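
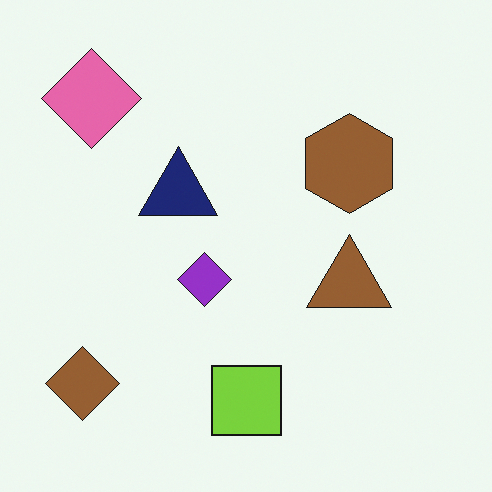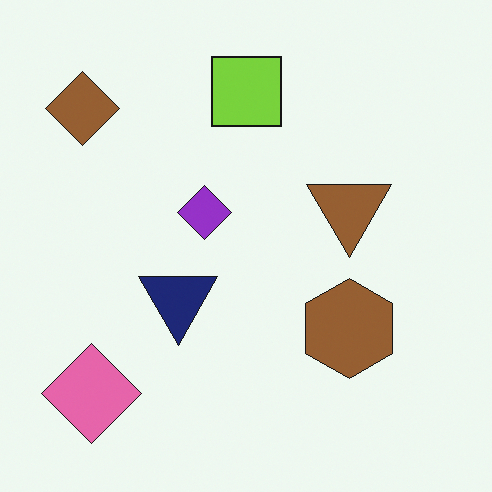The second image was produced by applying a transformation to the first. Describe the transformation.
The transformation is: flipped vertically (top ↔ bottom).

The lime square is in the bottom of the first image and the top of the second — shapes on opposite sides of the horizontal midline have swapped in a mirror flip.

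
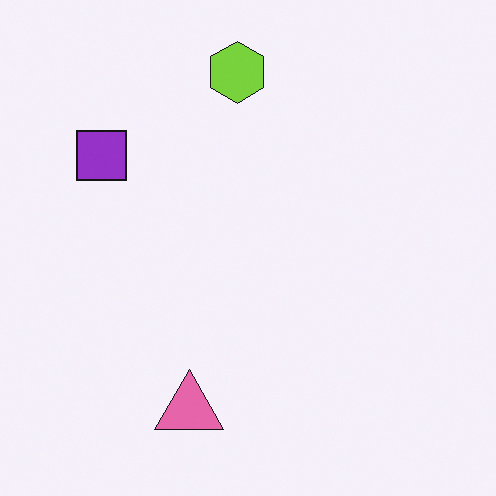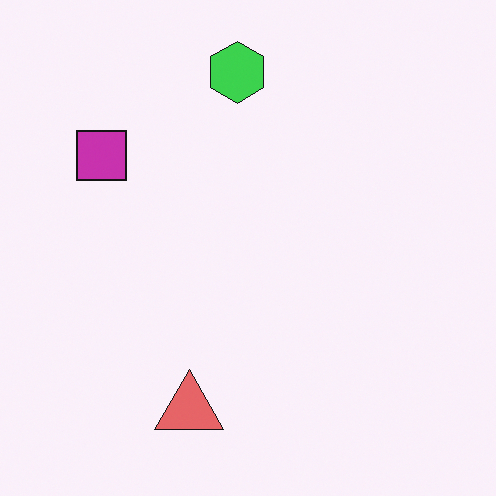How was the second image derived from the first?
It was hue-shifted by a small amount.

Every shape's color has rotated by the same amount around the hue wheel — a uniform hue shift.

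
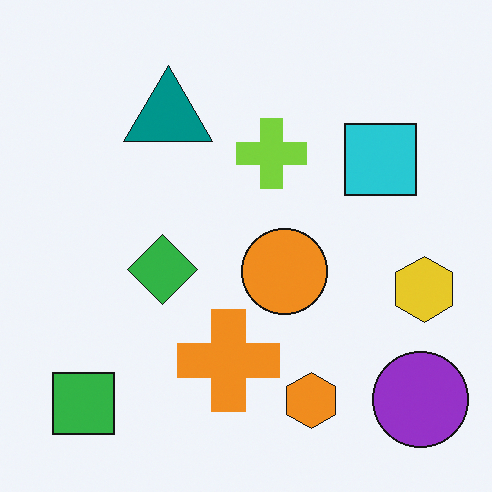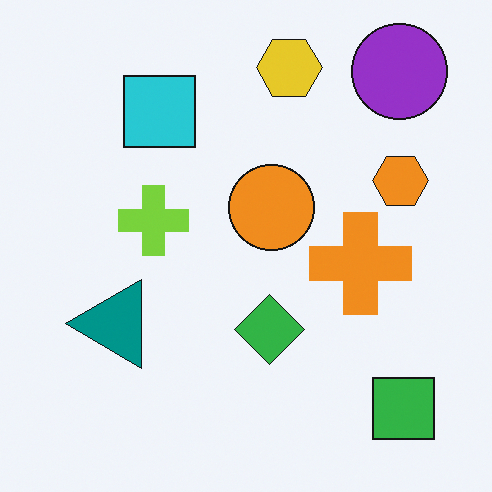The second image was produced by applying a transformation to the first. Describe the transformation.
This is the original image rotated 90° counter-clockwise.

The purple circle sits in the bottom-right of the first image and the top-right of the second — consistent with a whole-image 90° counter-clockwise rotation.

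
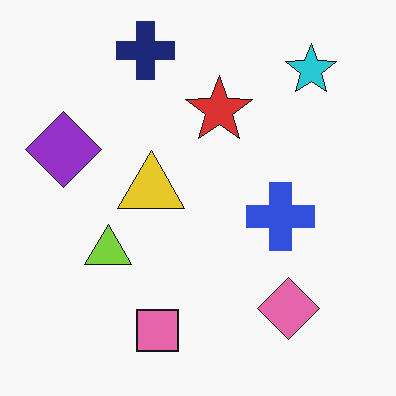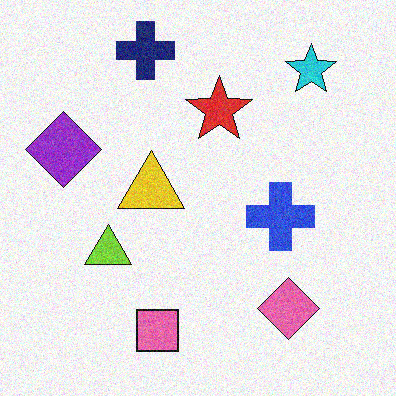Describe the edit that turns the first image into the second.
The image was degraded with moderate additive noise.

Random speckle covers the whole image, including the flat background.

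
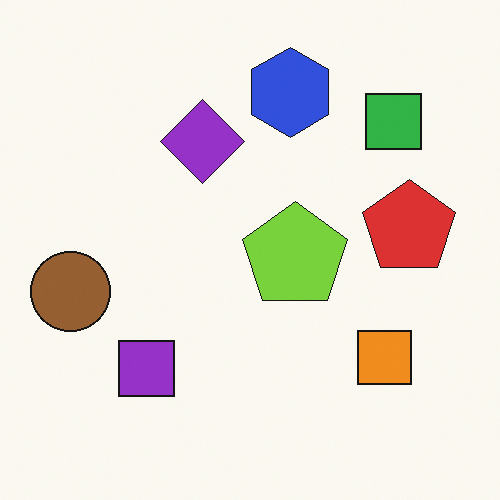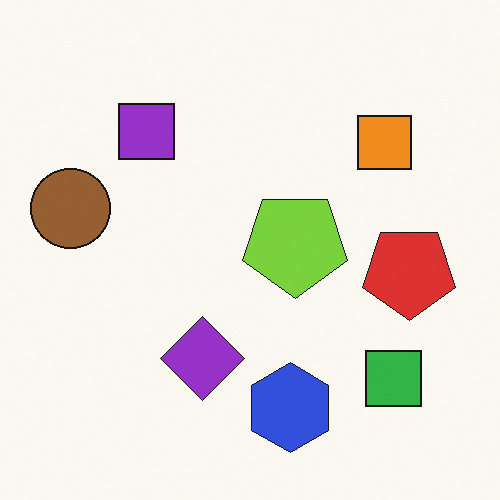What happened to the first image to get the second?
Flipped vertically (top ↔ bottom).

The blue hexagon is in the top of the first image and the bottom of the second — shapes on opposite sides of the horizontal midline have swapped in a mirror flip.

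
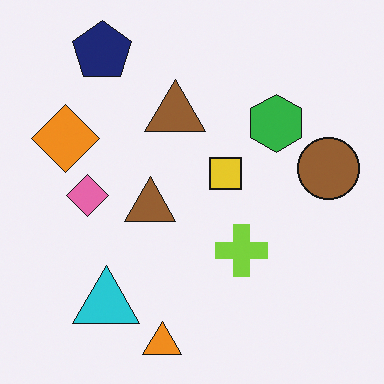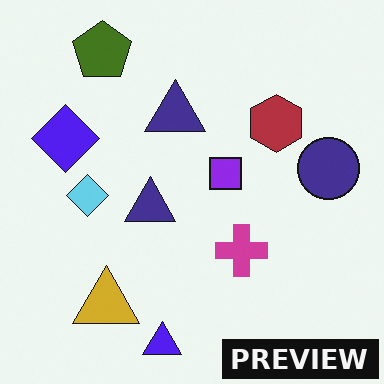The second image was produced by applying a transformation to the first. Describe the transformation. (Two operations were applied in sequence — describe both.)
The image was hue-shifted by a large amount, then watermarked with the text "PREVIEW" in the lower-right corner.

Every shape's color has rotated by the same amount around the hue wheel — a uniform hue shift. A dark label reading "PREVIEW" appears in the lower-right corner.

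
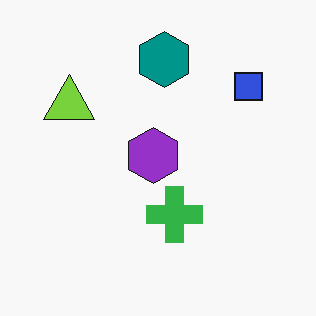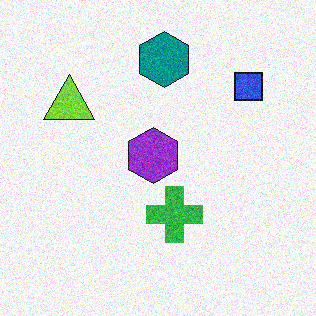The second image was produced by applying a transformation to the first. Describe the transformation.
It was degraded with visible gaussian noise.

Random speckle covers the whole image, including the flat background.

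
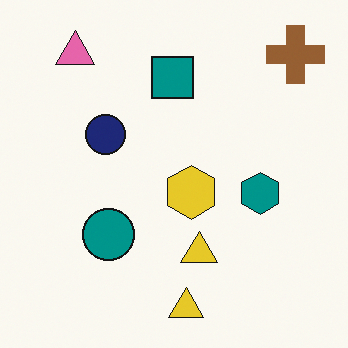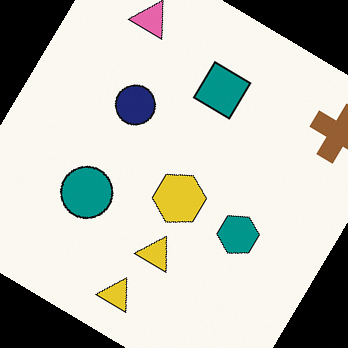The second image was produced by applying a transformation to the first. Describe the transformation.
It was rotated clockwise by a large amount — several tens of degrees.

Every shape is tilted by the same angle and the image corners show triangular fill wedges — a whole-image rotation by a non-right angle.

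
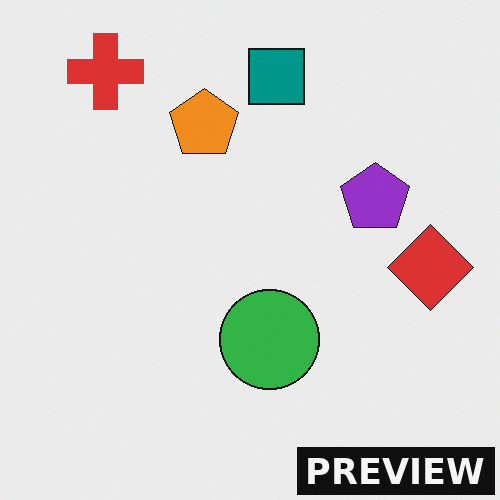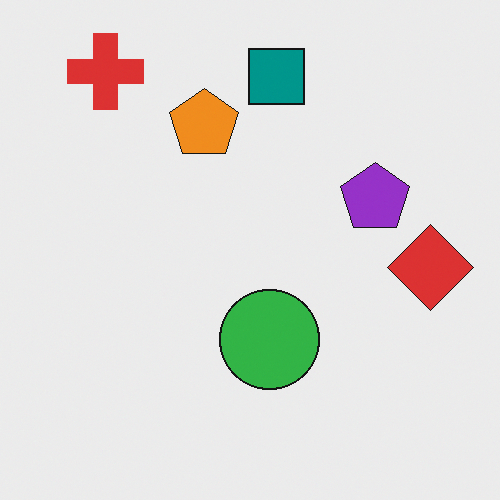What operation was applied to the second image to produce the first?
The image was watermarked with the text "PREVIEW" in the lower-right corner.

A dark label reading "PREVIEW" appears in the lower-right corner.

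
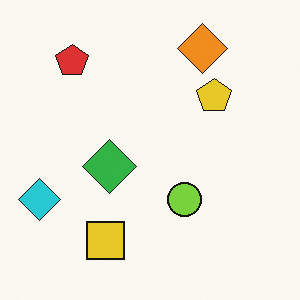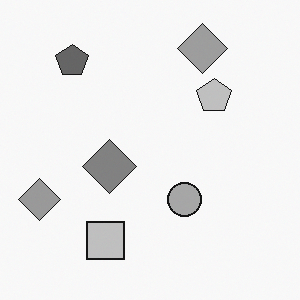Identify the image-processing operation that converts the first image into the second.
The second image is the first converted to grayscale.

All color is removed — every shape is now a shade of grey.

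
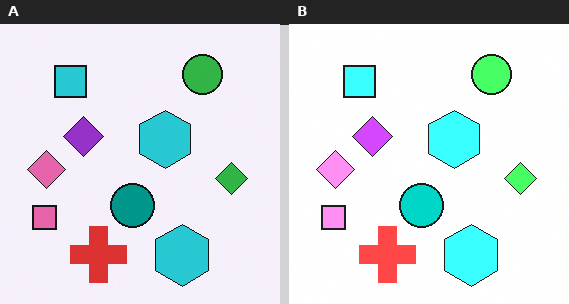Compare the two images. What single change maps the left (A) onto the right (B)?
The image was substantially brightened.

Every pixel — background and shapes alike — is uniformly brightened.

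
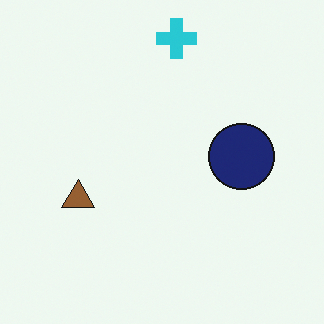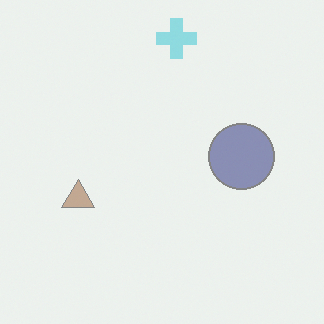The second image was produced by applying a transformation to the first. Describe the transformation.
The transformation is: given much lower contrast.

Tones are pushed toward mid-grey across the whole image — a global contrast change.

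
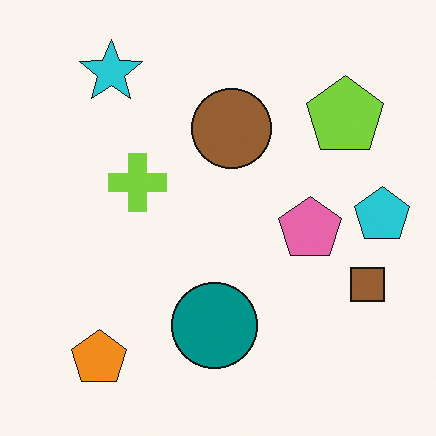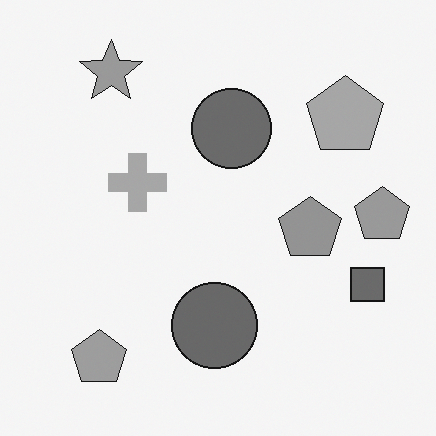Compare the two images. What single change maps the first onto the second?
The image was converted to grayscale.

All color is removed — every shape is now a shade of grey.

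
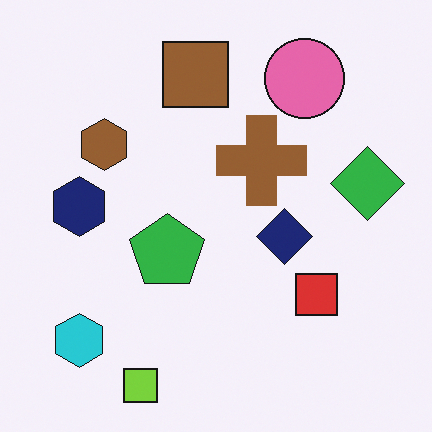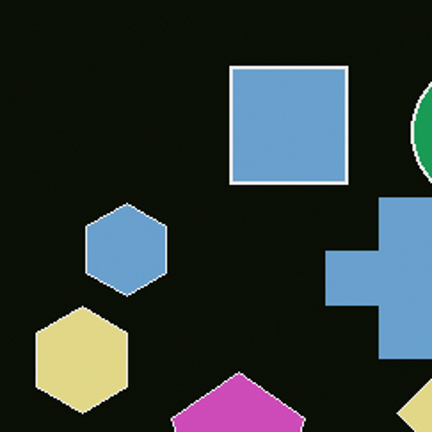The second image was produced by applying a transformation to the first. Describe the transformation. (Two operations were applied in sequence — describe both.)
The second image is the first cropped to a noticeably smaller region and rescaled, then color-inverted (negative).

The visible shapes are larger and the field of view is narrower; shapes near the original edges may be partly or wholly outside the frame — a crop-and-rescale. The light background has become dark and every shape's color is its complement — a photographic negative.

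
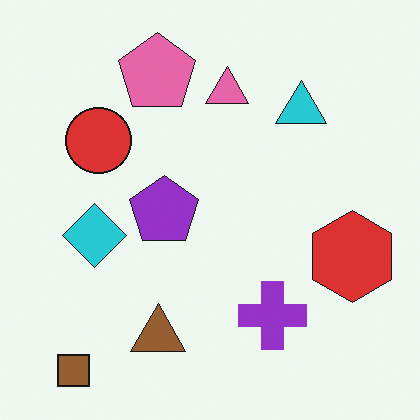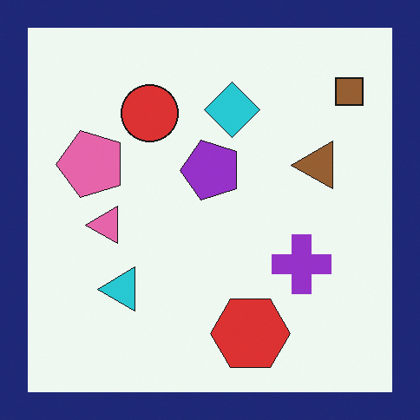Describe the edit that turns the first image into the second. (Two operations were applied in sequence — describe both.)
It was transposed (reflected across the top-left ↔ bottom-right diagonal), then framed with a navy border.

Shapes have swapped their row and column positions — what was in the top-right is now in the bottom-left — a diagonal reflection. A solid navy frame runs around the edge of the second image, with the content slightly shrunk inside it.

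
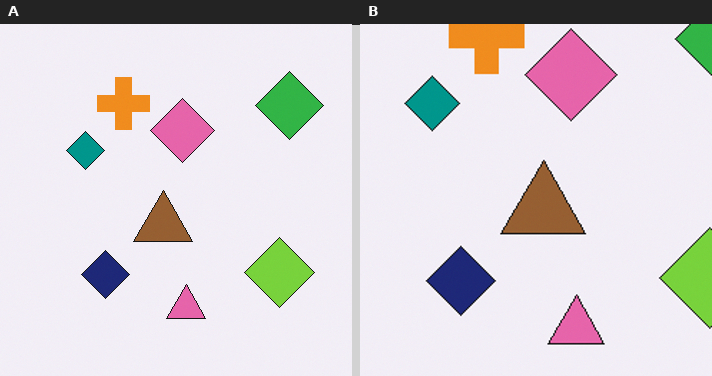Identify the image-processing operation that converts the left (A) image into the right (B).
The right (B) image is the left (A) cropped slightly and scaled back up.

The visible shapes are larger and the field of view is narrower; shapes near the original edges may be partly or wholly outside the frame — a crop-and-rescale.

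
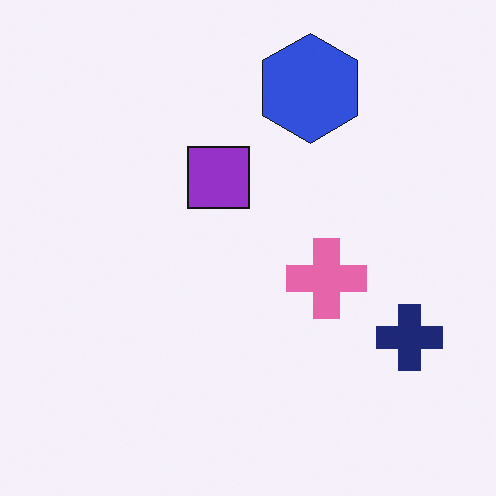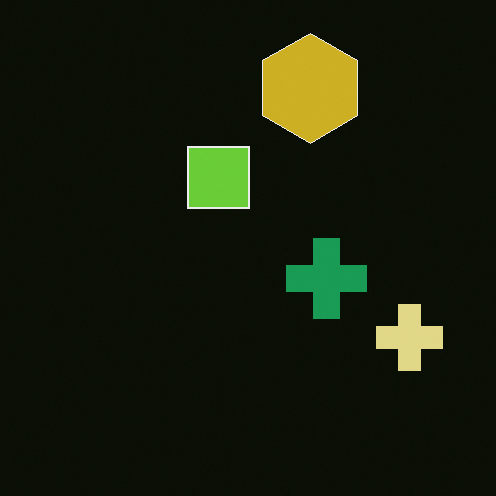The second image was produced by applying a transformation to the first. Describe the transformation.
The image was color-inverted (negative).

The light background has become dark and every shape's color is its complement — a photographic negative.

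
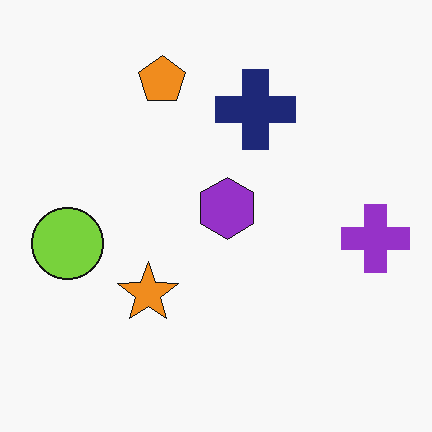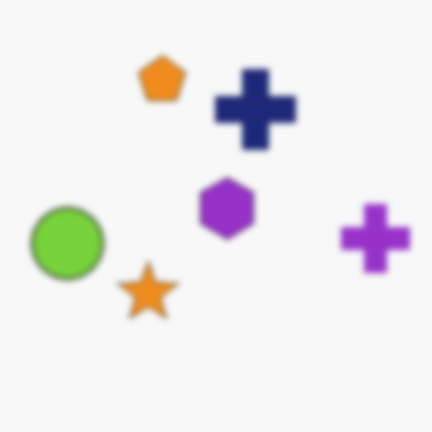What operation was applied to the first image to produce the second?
The second image is the first moderately blurred.

Shape edges and outlines are uniformly softened across the whole image.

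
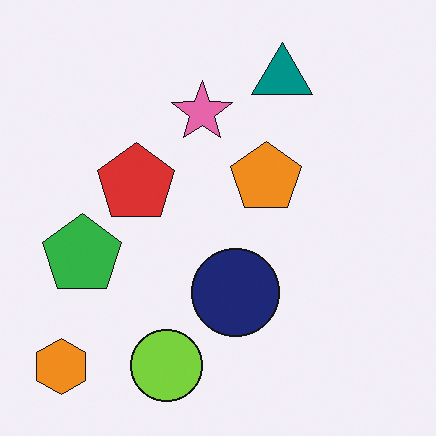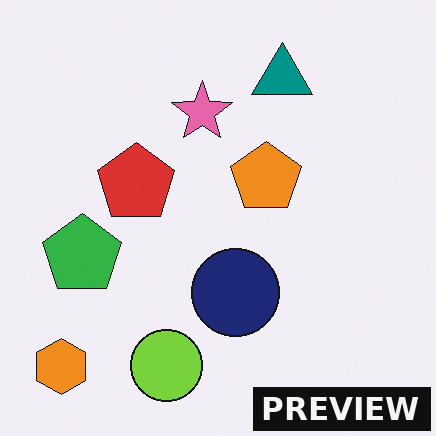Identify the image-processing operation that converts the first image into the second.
The transformation is: watermarked with the text "PREVIEW" in the lower-right corner.

A dark label reading "PREVIEW" appears in the lower-right corner.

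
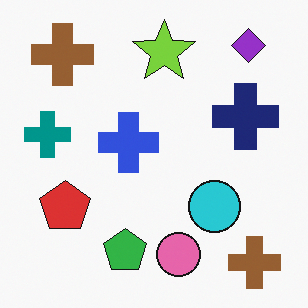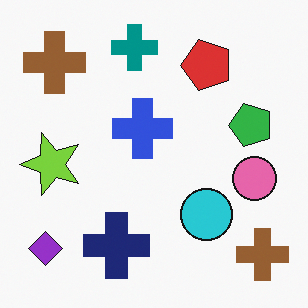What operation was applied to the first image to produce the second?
The second image is the first transposed (reflected across the top-left ↔ bottom-right diagonal).

Shapes have swapped their row and column positions — what was in the top-right is now in the bottom-left — a diagonal reflection.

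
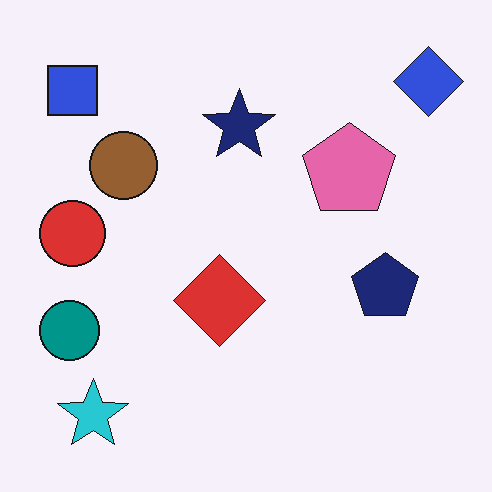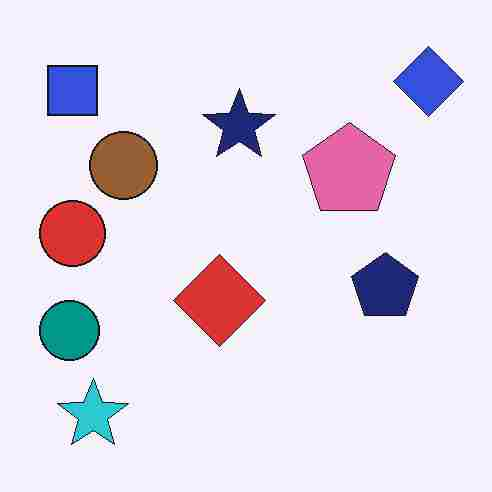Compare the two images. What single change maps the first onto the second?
This is the original image heavily JPEG-compressed with obvious blocking artifacts.

Blocky 8×8 compression artifacts appear around shape edges and the flat background shows ringing — characteristic JPEG degradation.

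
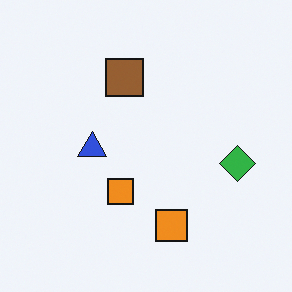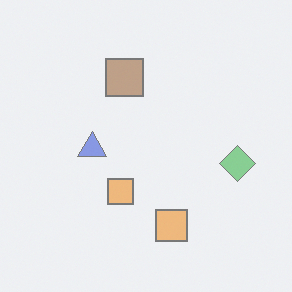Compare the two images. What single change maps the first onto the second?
The second image is the first given much lower contrast.

Tones are pushed toward mid-grey across the whole image — a global contrast change.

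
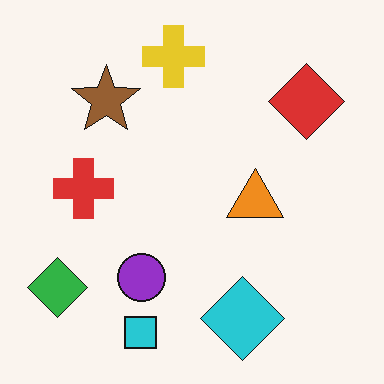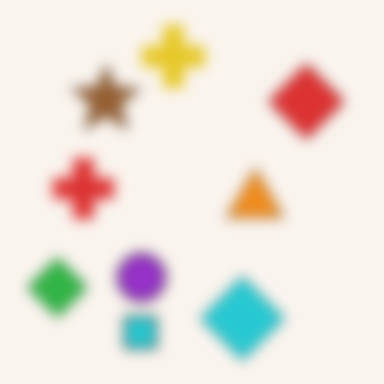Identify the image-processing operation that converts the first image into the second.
The image was heavily blurred.

Shape edges and outlines are uniformly softened across the whole image.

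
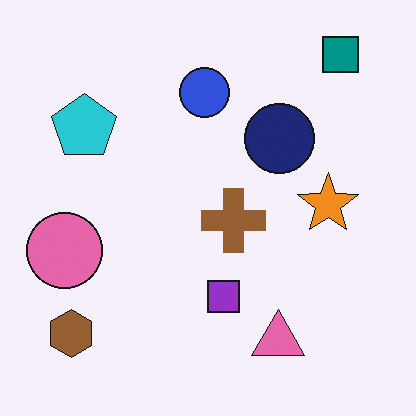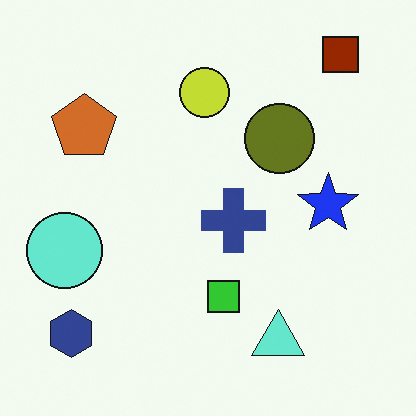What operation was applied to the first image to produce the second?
Hue-shifted by a large amount.

Every shape's color has rotated by the same amount around the hue wheel — a uniform hue shift.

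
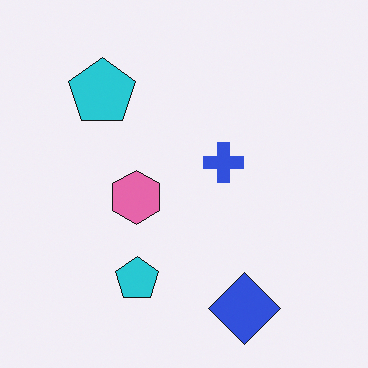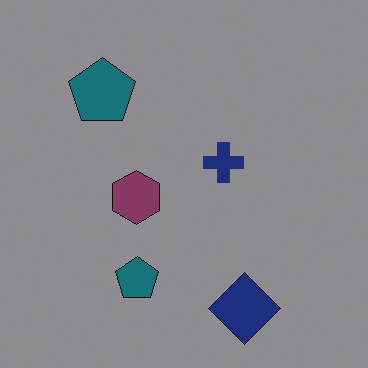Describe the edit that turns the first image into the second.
The transformation is: substantially darkened.

Every pixel — background and shapes alike — is uniformly darkened.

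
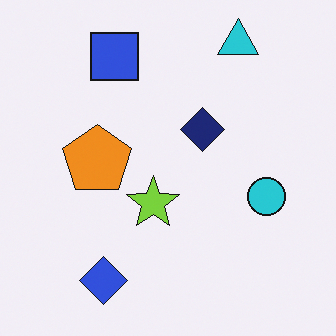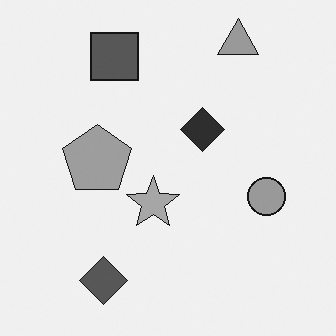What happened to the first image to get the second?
The image was converted to grayscale.

All color is removed — every shape is now a shade of grey.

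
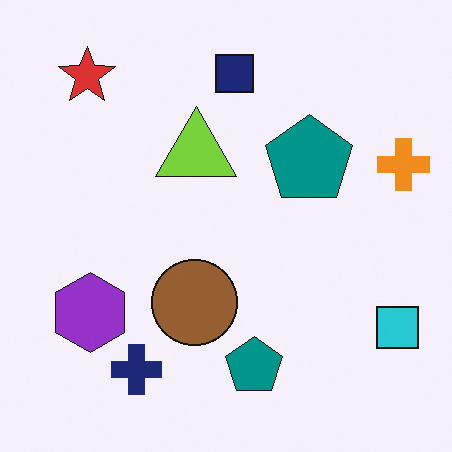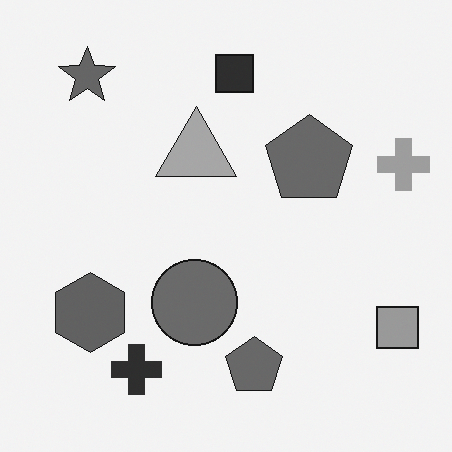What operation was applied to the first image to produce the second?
The transformation is: converted to grayscale.

All color is removed — every shape is now a shade of grey.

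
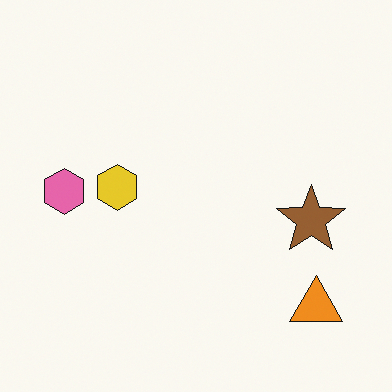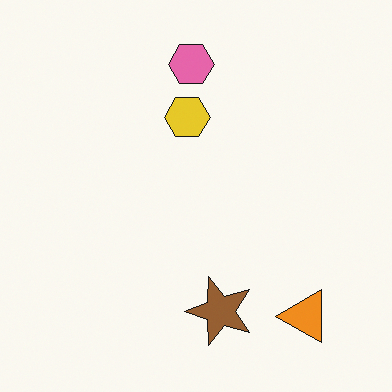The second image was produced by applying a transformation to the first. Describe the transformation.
Transposed (reflected across the top-left ↔ bottom-right diagonal).

Shapes have swapped their row and column positions — what was in the top-right is now in the bottom-left — a diagonal reflection.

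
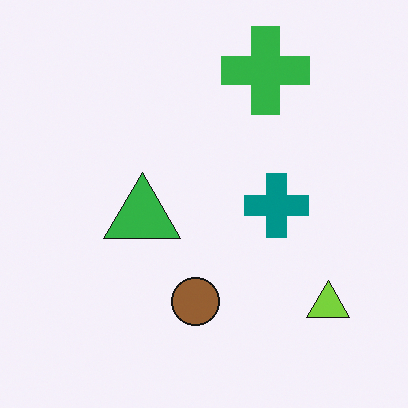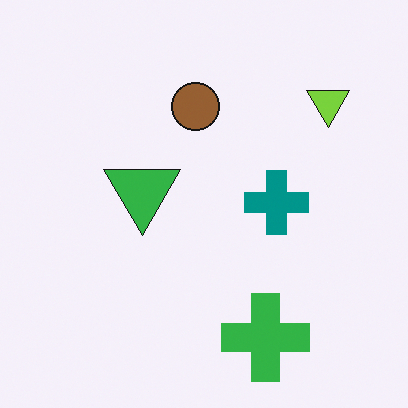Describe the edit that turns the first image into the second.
The second image is the first flipped vertically (top ↔ bottom).

The green cross is in the top of the first image and the bottom of the second — shapes on opposite sides of the horizontal midline have swapped in a mirror flip.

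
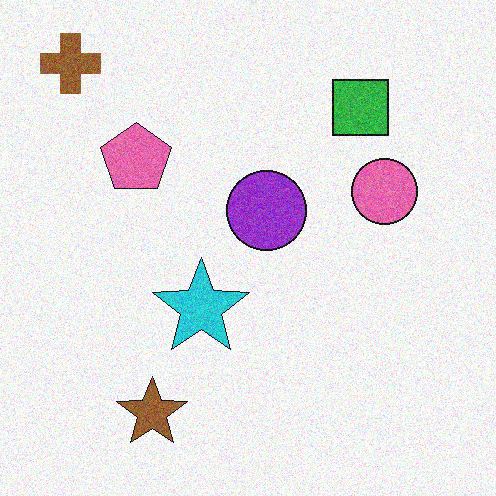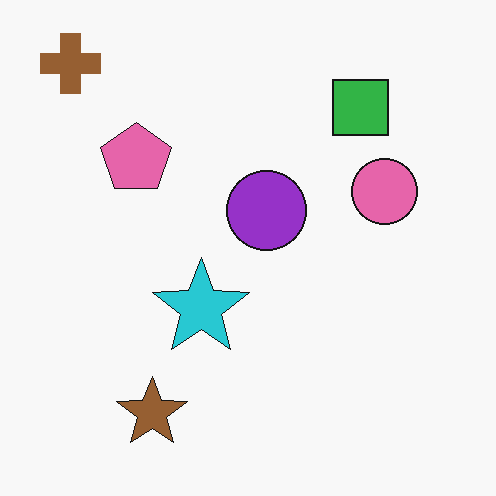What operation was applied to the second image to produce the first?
The transformation is: degraded with moderate additive noise.

Random speckle covers the whole image, including the flat background.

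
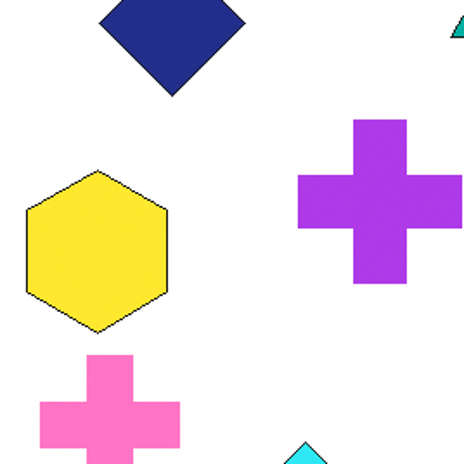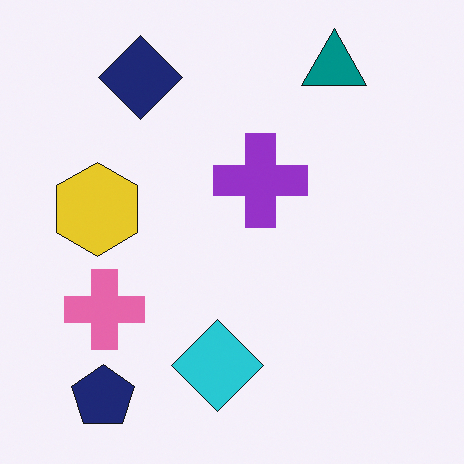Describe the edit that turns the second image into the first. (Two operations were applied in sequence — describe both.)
It was brightened a little, then cropped tightly and scaled back up.

Every pixel — background and shapes alike — is uniformly brightened. The visible shapes are larger and the field of view is narrower; shapes near the original edges may be partly or wholly outside the frame — a crop-and-rescale.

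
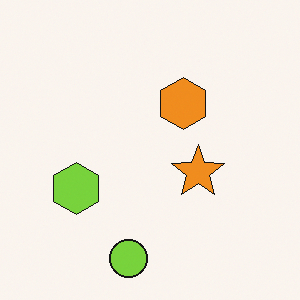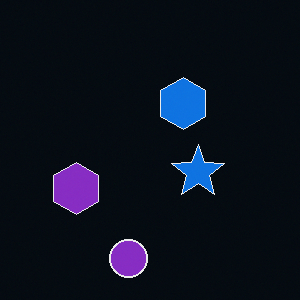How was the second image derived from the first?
It was color-inverted (negative).

The light background has become dark and every shape's color is its complement — a photographic negative.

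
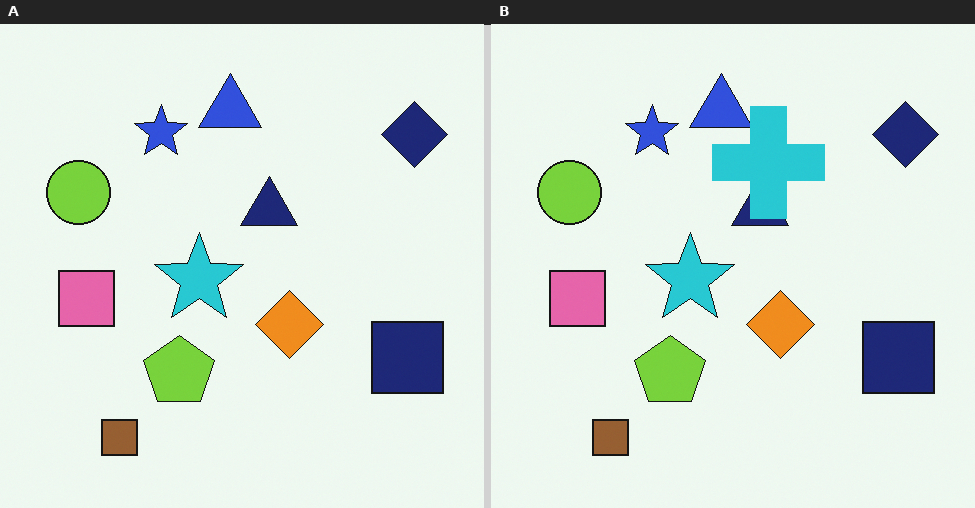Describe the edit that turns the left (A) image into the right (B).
The image was overlaid with an additional cyan cross.

A cyan cross appears in the right (B) image that is absent from the left (A).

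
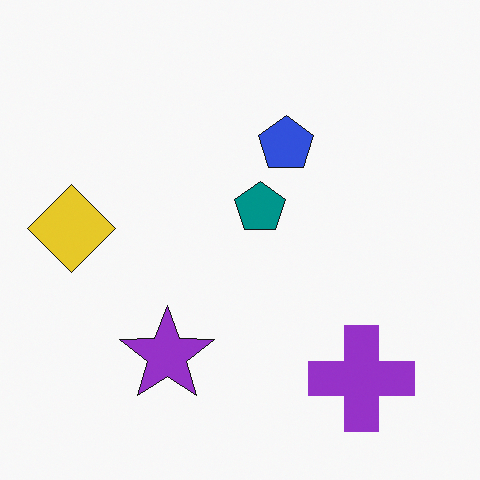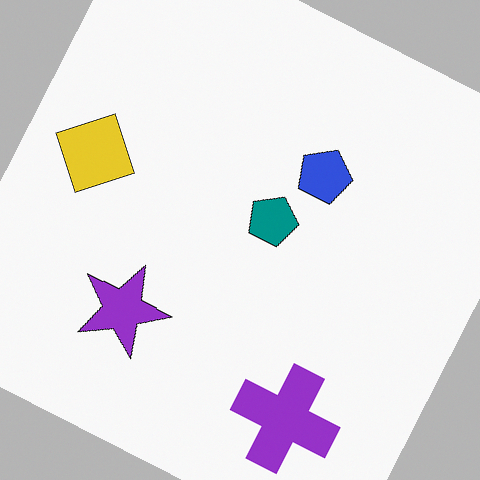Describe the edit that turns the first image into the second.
The image was rotated clockwise by a clearly visible amount.

Every shape is tilted by the same angle and the image corners show triangular fill wedges — a whole-image rotation by a non-right angle.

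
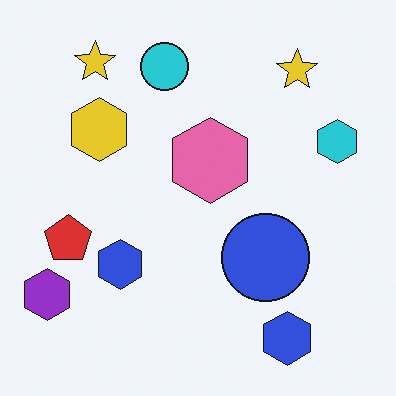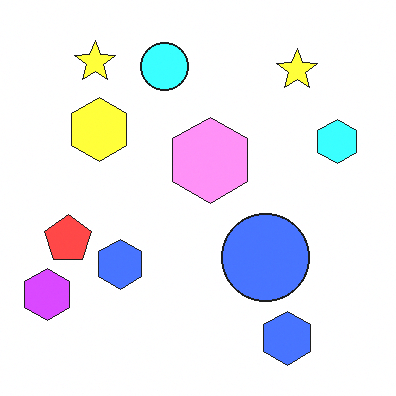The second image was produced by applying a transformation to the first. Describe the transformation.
It was brightened a lot.

Every pixel — background and shapes alike — is uniformly brightened.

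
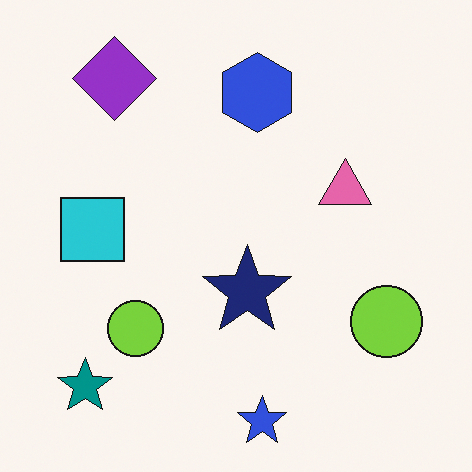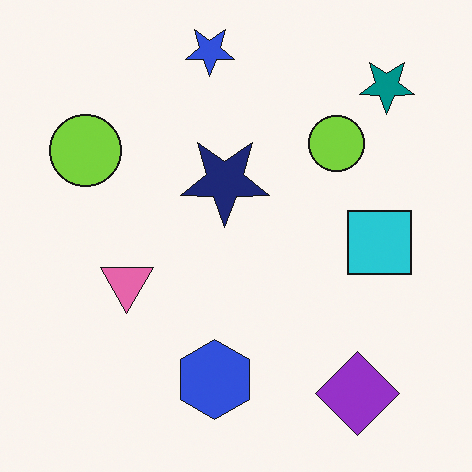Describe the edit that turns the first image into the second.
The transformation is: rotated 180°.

The teal star sits in the bottom-left of the first image and the top-right of the second — consistent with a whole-image 180° rotation.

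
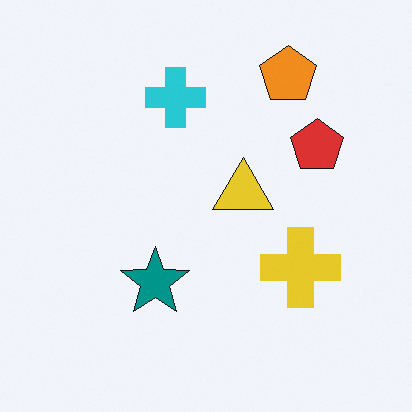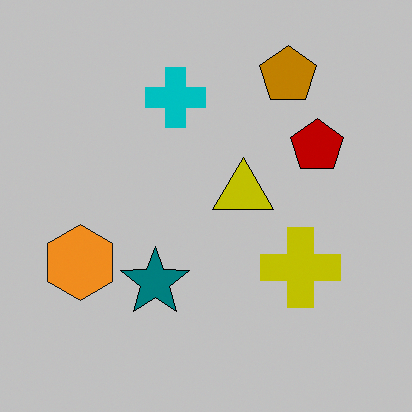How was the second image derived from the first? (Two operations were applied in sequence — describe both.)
The transformation is: heavily posterized to just a handful of flat colors, then overlaid with an additional orange hexagon.

Each flat color has snapped to a coarser quantized level — most visibly, the near-white background has dropped to a flat grey. An orange hexagon appears in the second image that is absent from the first.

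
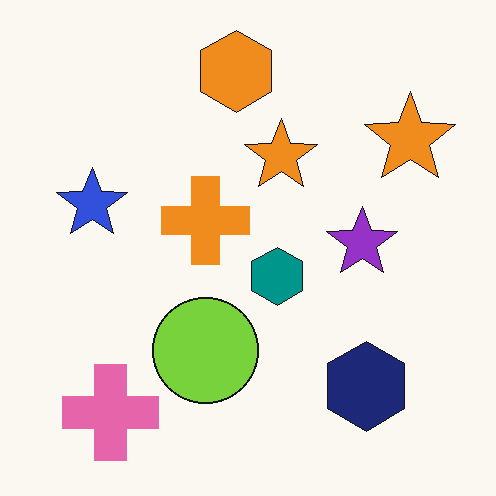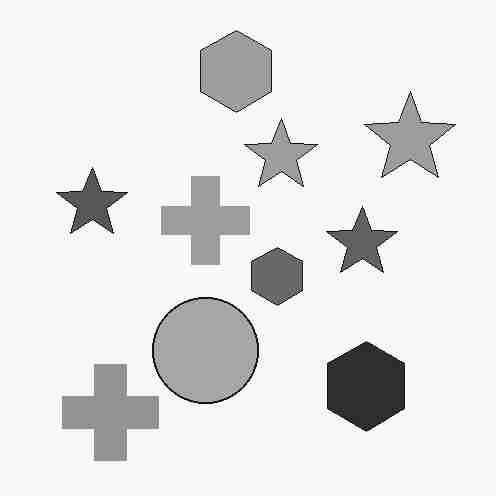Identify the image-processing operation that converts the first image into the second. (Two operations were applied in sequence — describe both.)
The transformation is: converted to grayscale, then heavily JPEG-compressed with obvious blocking artifacts.

All color is removed — every shape is now a shade of grey. Blocky 8×8 compression artifacts appear around shape edges and the flat background shows ringing — characteristic JPEG degradation.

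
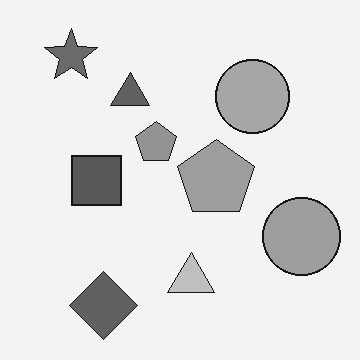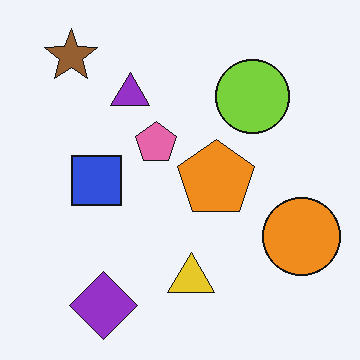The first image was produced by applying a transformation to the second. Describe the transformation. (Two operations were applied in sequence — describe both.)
Converted to grayscale, then JPEG-compressed with visible artifacts.

All color is removed — every shape is now a shade of grey. Blocky 8×8 compression artifacts appear around shape edges and the flat background shows ringing — characteristic JPEG degradation.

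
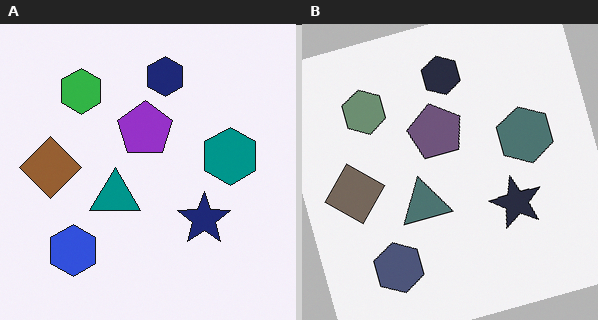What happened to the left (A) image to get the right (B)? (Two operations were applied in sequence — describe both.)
The image was rotated counter-clockwise by a moderate amount, then made much more muted (saturation change).

Every shape is tilted by the same angle and the image corners show triangular fill wedges — a whole-image rotation by a non-right angle. All colors are more muted and greyish — a global saturation change.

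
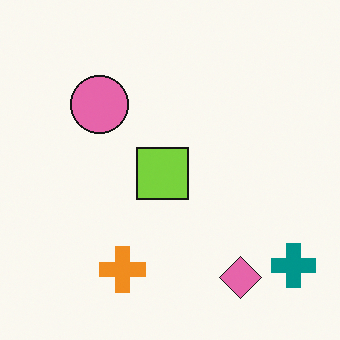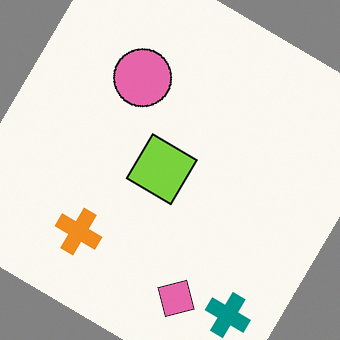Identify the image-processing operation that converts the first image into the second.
The image was rotated clockwise by a large amount — several tens of degrees.

Every shape is tilted by the same angle and the image corners show triangular fill wedges — a whole-image rotation by a non-right angle.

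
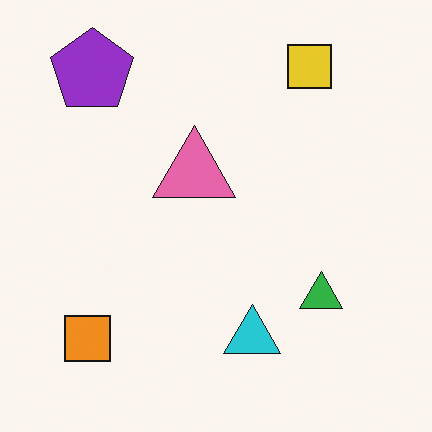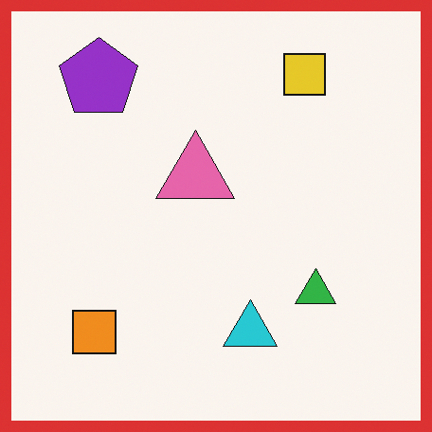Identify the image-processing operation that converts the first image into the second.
This is the original image framed with a red border.

A solid red frame runs around the edge of the second image, with the content slightly shrunk inside it.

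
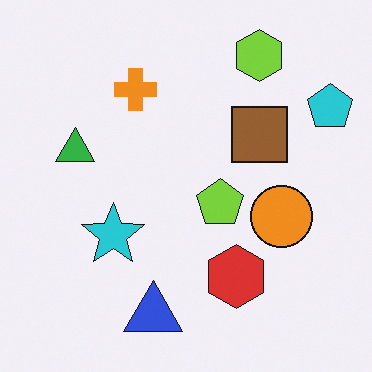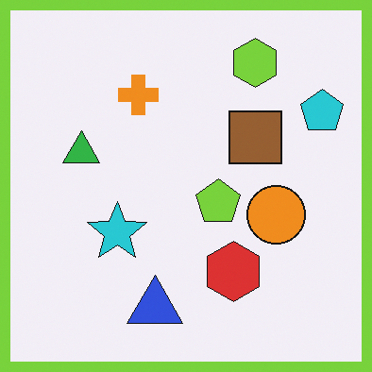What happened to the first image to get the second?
It was framed with a lime border.

A solid lime frame runs around the edge of the second image, with the content slightly shrunk inside it.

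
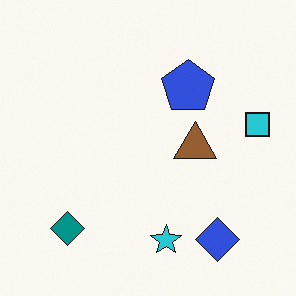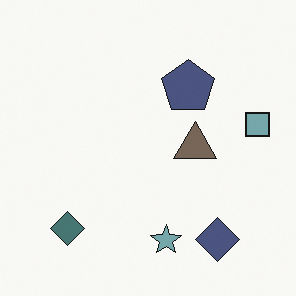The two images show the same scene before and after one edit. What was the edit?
It was heavily desaturated.

All colors are more muted and greyish — a global saturation change.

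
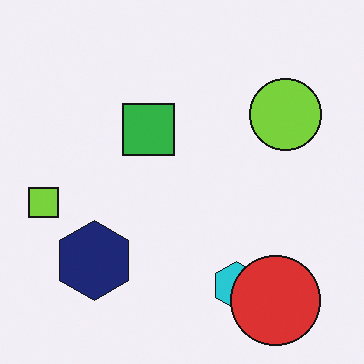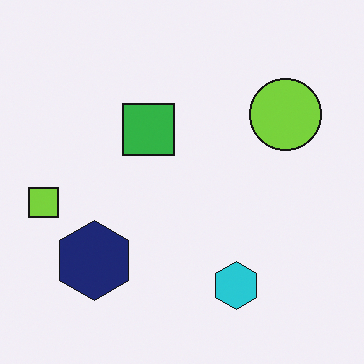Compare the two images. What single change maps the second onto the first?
Overlaid with an additional red circle.

A red circle appears in the first image that is absent from the second.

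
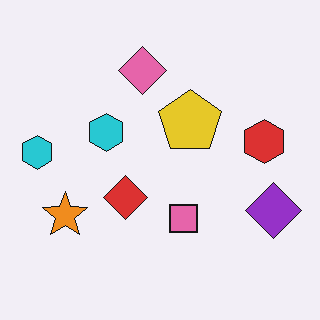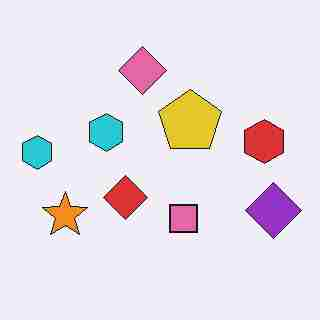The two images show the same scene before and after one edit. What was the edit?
The second image is the first degraded with heavy JPEG compression.

Blocky 8×8 compression artifacts appear around shape edges and the flat background shows ringing — characteristic JPEG degradation.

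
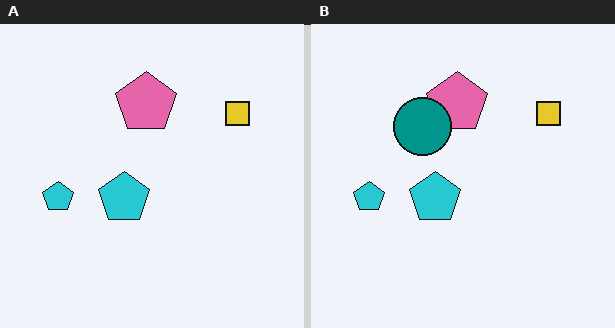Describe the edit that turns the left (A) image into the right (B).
Overlaid with an additional teal circle.

A teal circle appears in the right (B) image that is absent from the left (A).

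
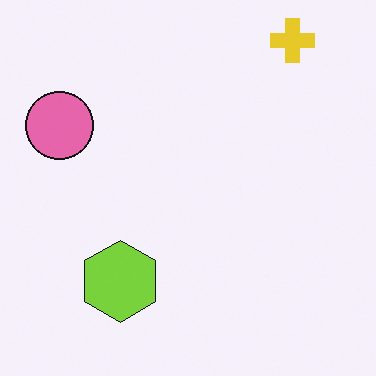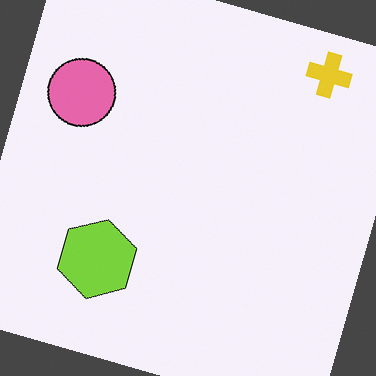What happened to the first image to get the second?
The second image is the first rotated clockwise by a moderate amount.

Every shape is tilted by the same angle and the image corners show triangular fill wedges — a whole-image rotation by a non-right angle.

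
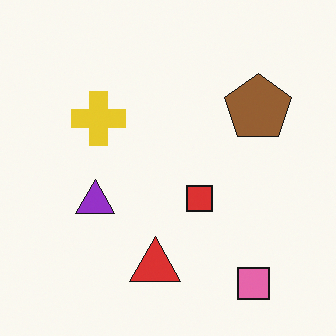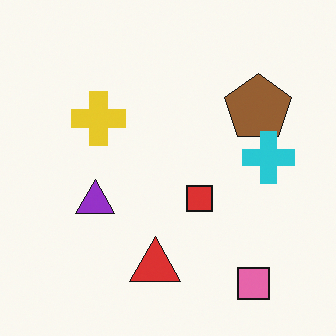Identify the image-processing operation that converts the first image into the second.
The image was overlaid with an additional cyan cross.

A cyan cross appears in the second image that is absent from the first.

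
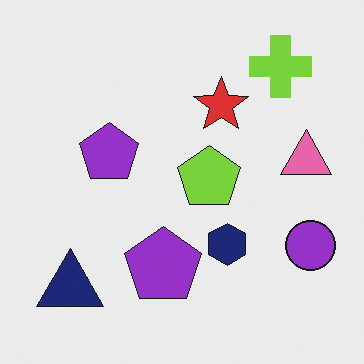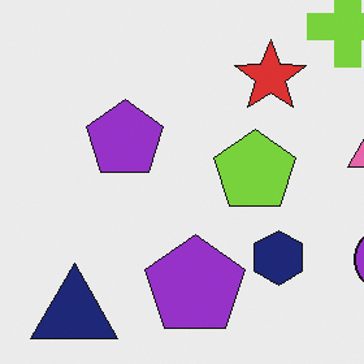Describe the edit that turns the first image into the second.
This is the original image cropped to a modestly smaller region and rescaled.

The visible shapes are larger and the field of view is narrower; shapes near the original edges may be partly or wholly outside the frame — a crop-and-rescale.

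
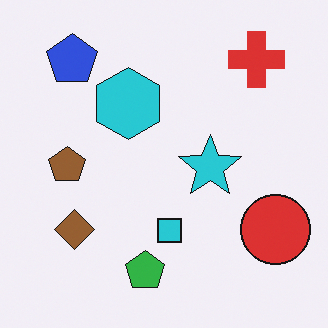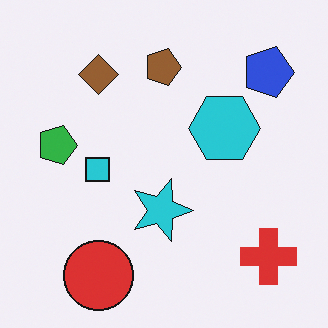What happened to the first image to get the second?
This is the original image rotated 90° clockwise.

The red cross sits in the top-right of the first image and the bottom-right of the second — consistent with a whole-image 90° clockwise rotation.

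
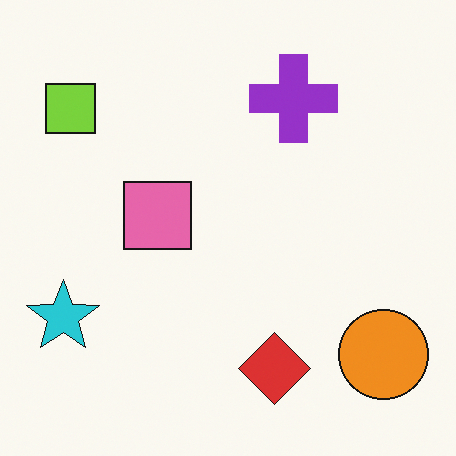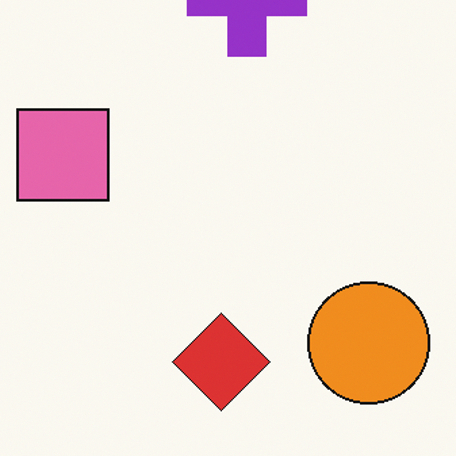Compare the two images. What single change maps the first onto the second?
The image was cropped to a modestly smaller region and rescaled.

The visible shapes are larger and the field of view is narrower; shapes near the original edges may be partly or wholly outside the frame — a crop-and-rescale.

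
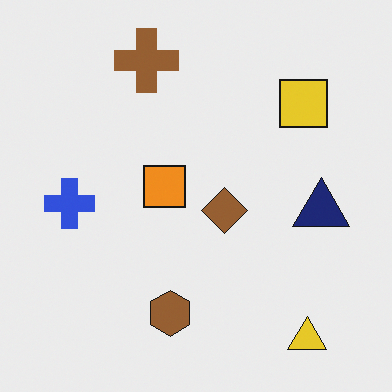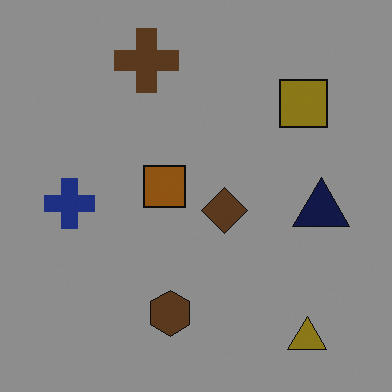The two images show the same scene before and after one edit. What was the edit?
Substantially darkened.

Every pixel — background and shapes alike — is uniformly darkened.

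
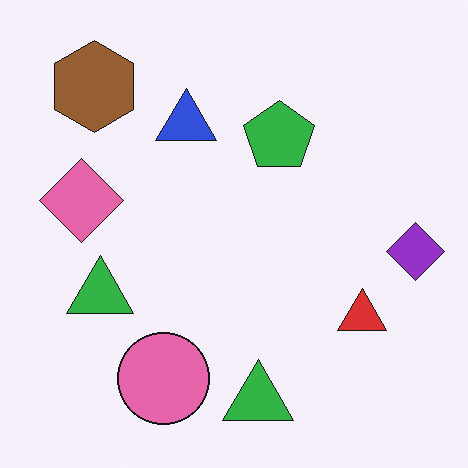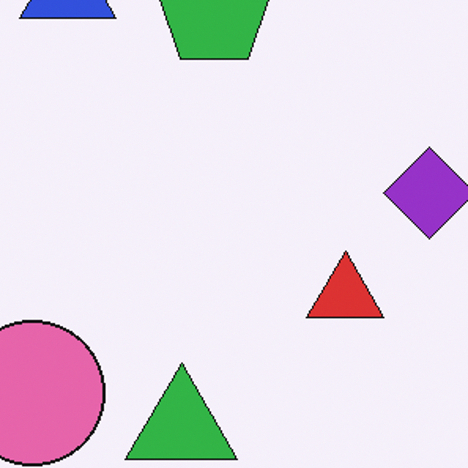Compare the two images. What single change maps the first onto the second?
The transformation is: cropped slightly and scaled back up.

The visible shapes are larger and the field of view is narrower; shapes near the original edges may be partly or wholly outside the frame — a crop-and-rescale.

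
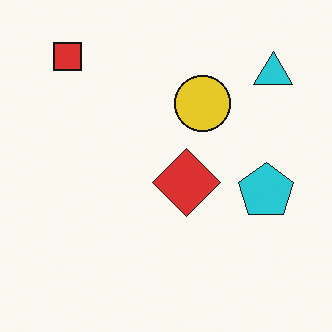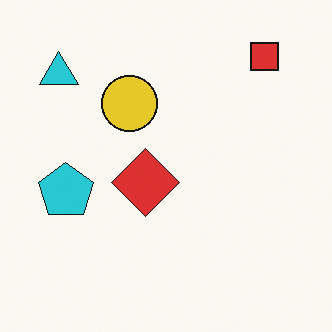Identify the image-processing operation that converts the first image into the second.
The transformation is: flipped horizontally (left ↔ right).

The cyan triangle is in the top-right of the first image and the top-left of the second — shapes on opposite sides of the vertical midline have swapped in a mirror flip.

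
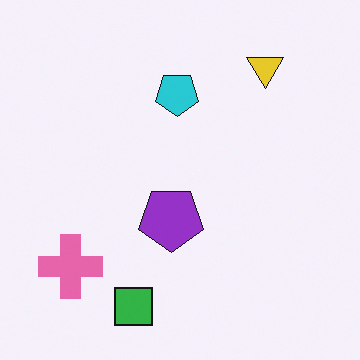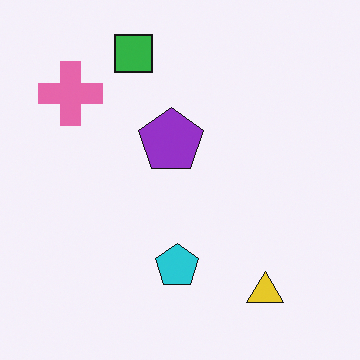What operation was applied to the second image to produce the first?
The transformation is: flipped vertically (top ↔ bottom).

The green square is in the top of the second image and the bottom of the first — shapes on opposite sides of the horizontal midline have swapped in a mirror flip.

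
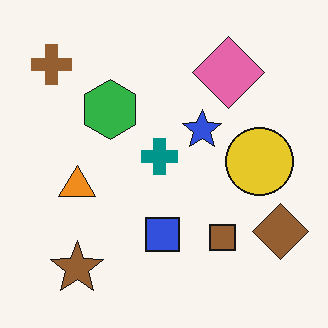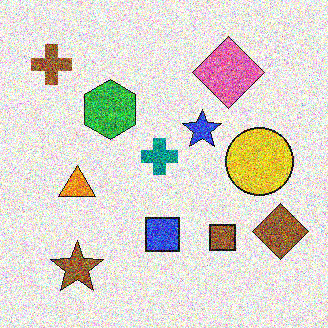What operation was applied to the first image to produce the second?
It was degraded with a thick layer of grain.

Random speckle covers the whole image, including the flat background.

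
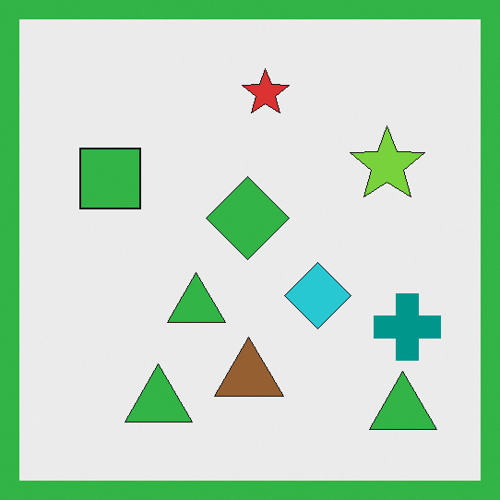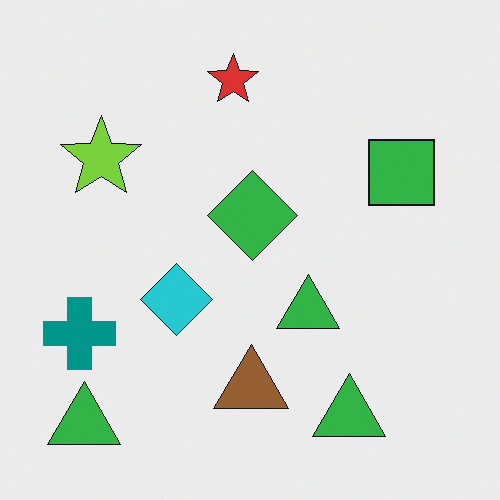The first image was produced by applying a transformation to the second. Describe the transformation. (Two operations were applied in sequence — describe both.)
This is the original image flipped horizontally (left ↔ right), then framed with a green border.

The teal cross is in the left of the second image and the right of the first — shapes on opposite sides of the vertical midline have swapped in a mirror flip. A solid green frame runs around the edge of the first image, with the content slightly shrunk inside it.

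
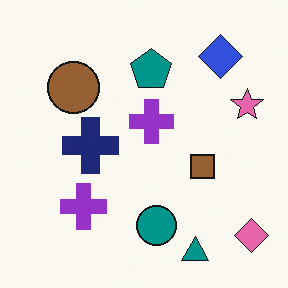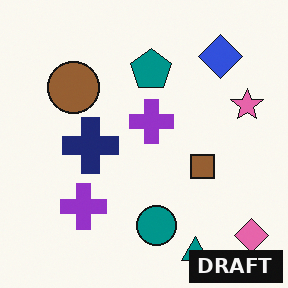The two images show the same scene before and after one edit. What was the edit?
The image was watermarked with the text "DRAFT" in the lower-right corner.

A dark label reading "DRAFT" appears in the lower-right corner.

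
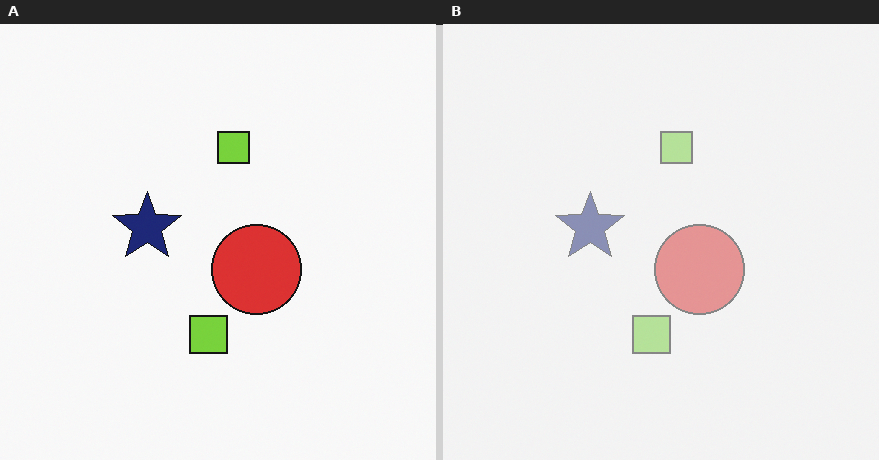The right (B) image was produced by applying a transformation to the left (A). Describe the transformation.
This is the original image given much lower contrast.

Tones are pushed toward mid-grey across the whole image — a global contrast change.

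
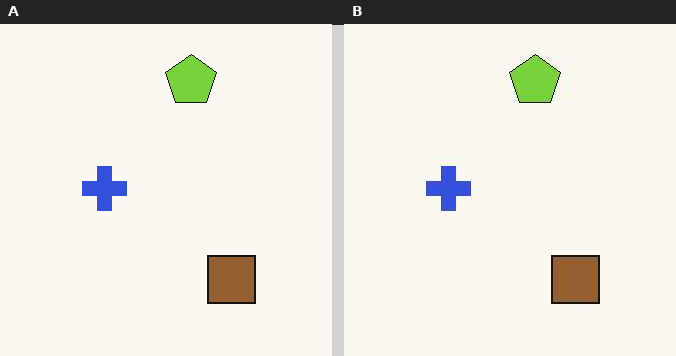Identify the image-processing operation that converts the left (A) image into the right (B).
This is the original image JPEG-compressed with visible artifacts.

Blocky 8×8 compression artifacts appear around shape edges and the flat background shows ringing — characteristic JPEG degradation.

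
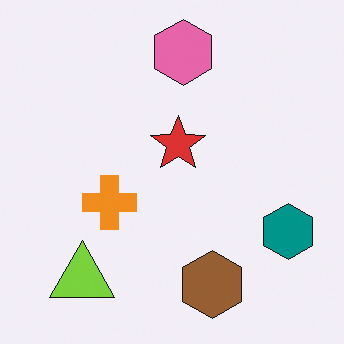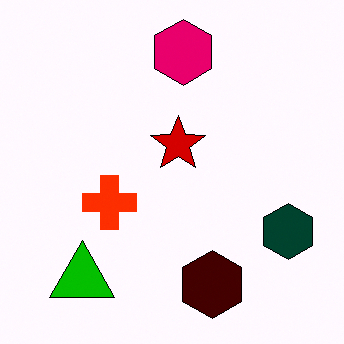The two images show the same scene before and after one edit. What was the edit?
Given much higher contrast.

Tones are pushed away from mid-grey across the whole image — a global contrast change.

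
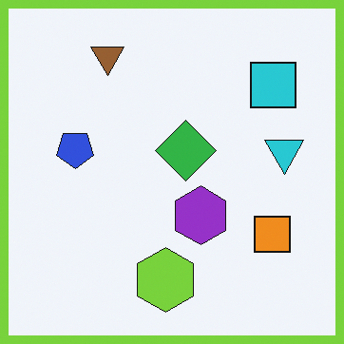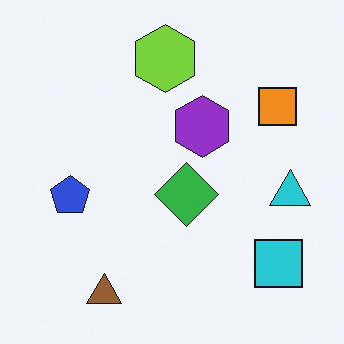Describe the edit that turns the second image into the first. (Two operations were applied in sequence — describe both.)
It was flipped vertically (top ↔ bottom), then framed with a lime border.

The brown triangle is in the bottom-left of the second image and the top-left of the first — shapes on opposite sides of the horizontal midline have swapped in a mirror flip. A solid lime frame runs around the edge of the first image, with the content slightly shrunk inside it.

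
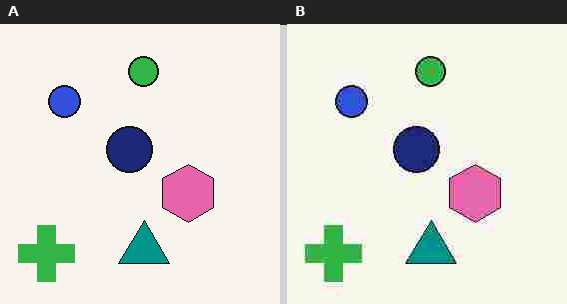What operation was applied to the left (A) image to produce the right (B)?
It was degraded with heavy JPEG compression.

Blocky 8×8 compression artifacts appear around shape edges and the flat background shows ringing — characteristic JPEG degradation.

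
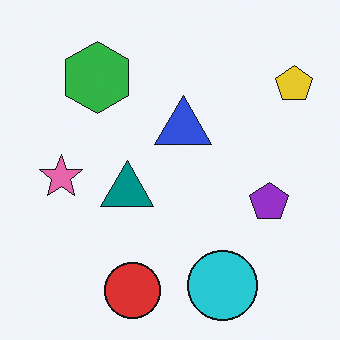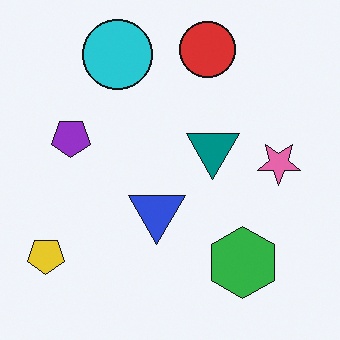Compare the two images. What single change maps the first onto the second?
Rotated 180°.

The yellow pentagon sits in the top-right of the first image and the bottom-left of the second — consistent with a whole-image 180° rotation.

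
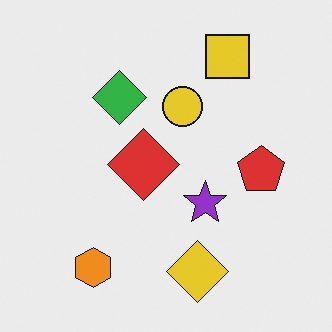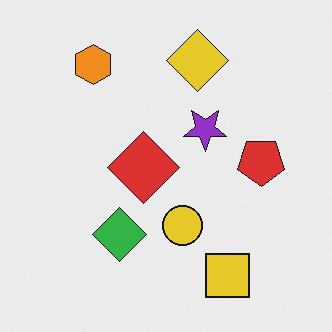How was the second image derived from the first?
The image was flipped vertically (top ↔ bottom).

The yellow square is in the top-right of the first image and the bottom-right of the second — shapes on opposite sides of the horizontal midline have swapped in a mirror flip.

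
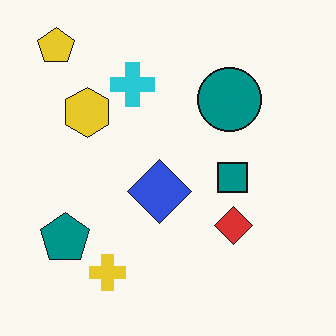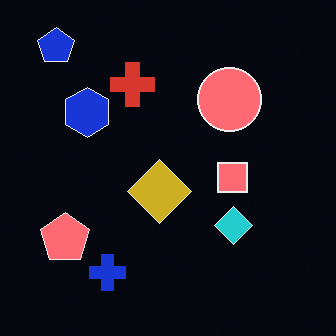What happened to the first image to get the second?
The transformation is: color-inverted (negative).

The light background has become dark and every shape's color is its complement — a photographic negative.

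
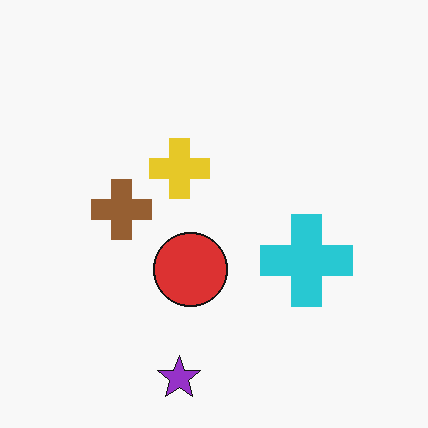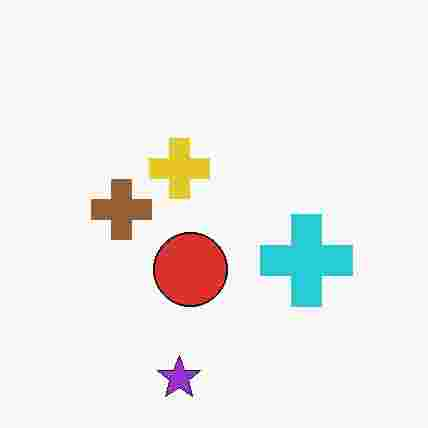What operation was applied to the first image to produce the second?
The transformation is: degraded with heavy JPEG compression.

Blocky 8×8 compression artifacts appear around shape edges and the flat background shows ringing — characteristic JPEG degradation.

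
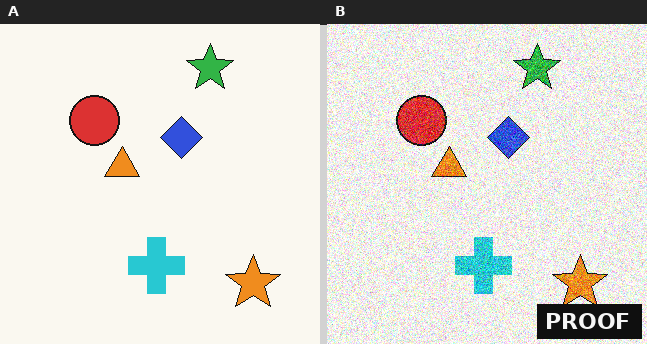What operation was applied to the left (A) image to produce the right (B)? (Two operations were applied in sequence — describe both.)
The transformation is: degraded with strong gaussian noise, then watermarked with the text "PROOF" in the lower-right corner.

Random speckle covers the whole image, including the flat background. A dark label reading "PROOF" appears in the lower-right corner.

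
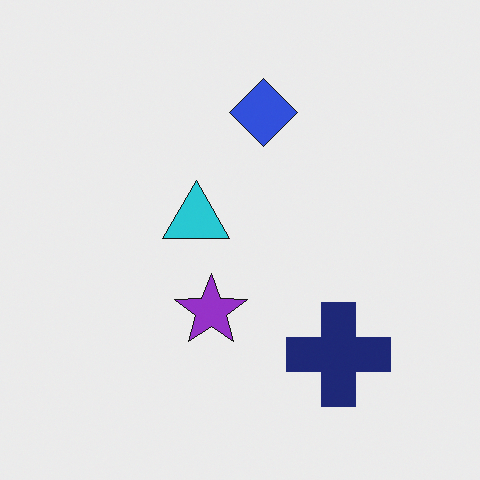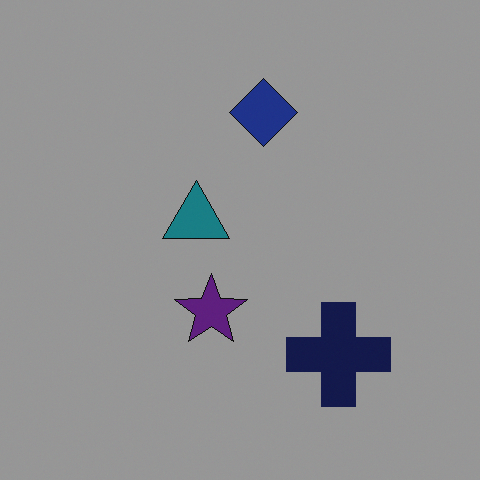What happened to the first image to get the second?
The transformation is: noticeably darkened.

Every pixel — background and shapes alike — is uniformly darkened.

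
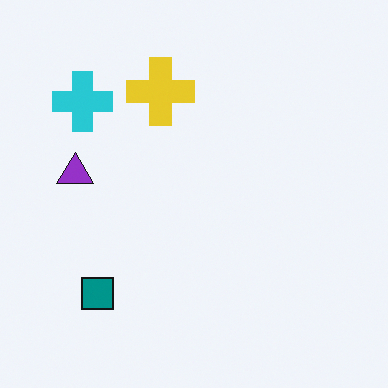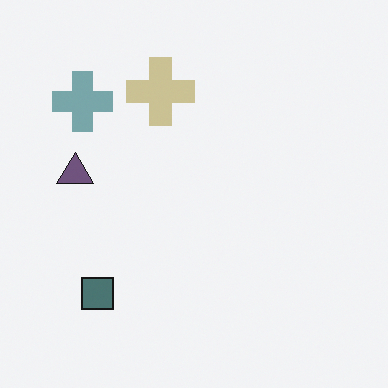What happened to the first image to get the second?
The second image is the first heavily desaturated.

All colors are more muted and greyish — a global saturation change.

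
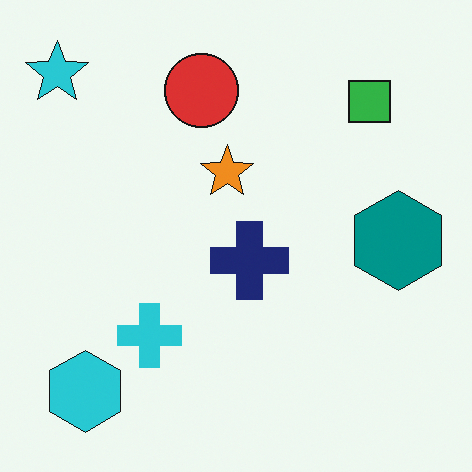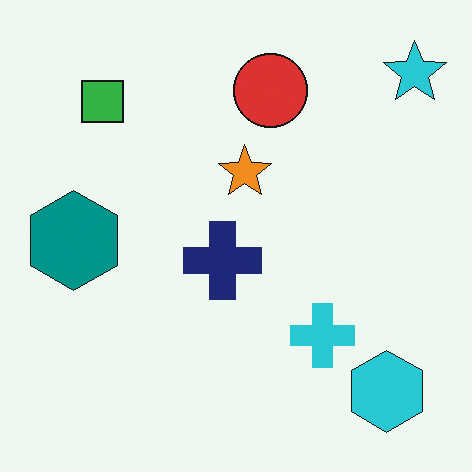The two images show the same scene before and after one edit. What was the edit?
The image was flipped horizontally (left ↔ right).

The cyan star is in the top-left of the first image and the top-right of the second — shapes on opposite sides of the vertical midline have swapped in a mirror flip.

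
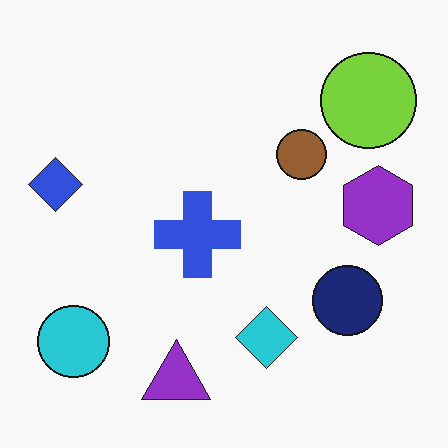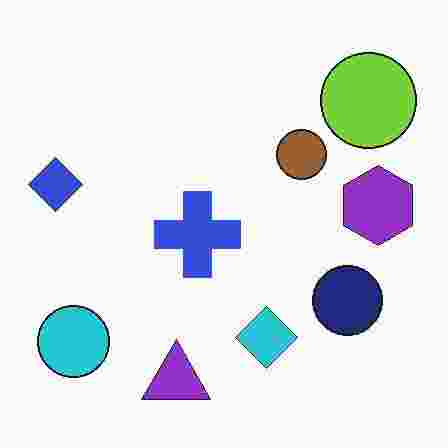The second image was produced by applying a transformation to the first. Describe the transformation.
The transformation is: heavily JPEG-compressed with obvious blocking artifacts.

Blocky 8×8 compression artifacts appear around shape edges and the flat background shows ringing — characteristic JPEG degradation.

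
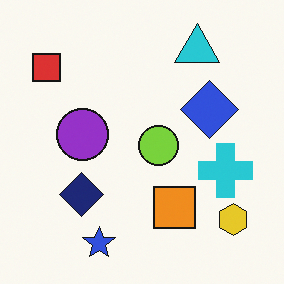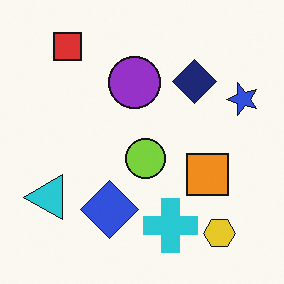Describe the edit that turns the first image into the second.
The second image is the first transposed (reflected across the top-left ↔ bottom-right diagonal).

Shapes have swapped their row and column positions — what was in the top-right is now in the bottom-left — a diagonal reflection.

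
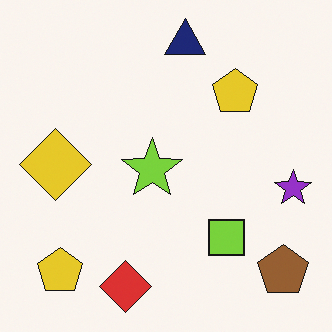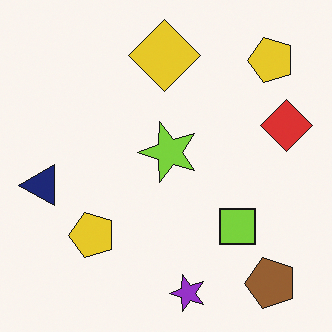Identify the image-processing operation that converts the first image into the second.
This is the original image transposed (reflected across the top-left ↔ bottom-right diagonal).

Shapes have swapped their row and column positions — what was in the top-right is now in the bottom-left — a diagonal reflection.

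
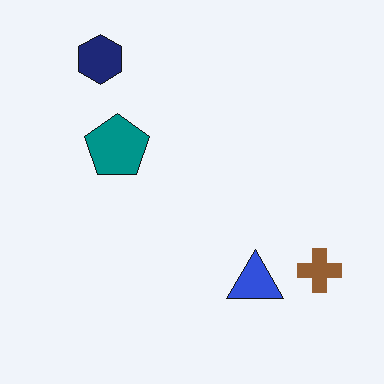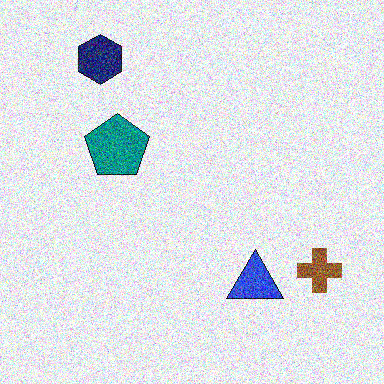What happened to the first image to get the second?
The second image is the first degraded with heavy additive noise.

Random speckle covers the whole image, including the flat background.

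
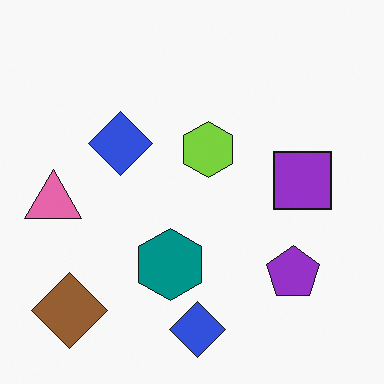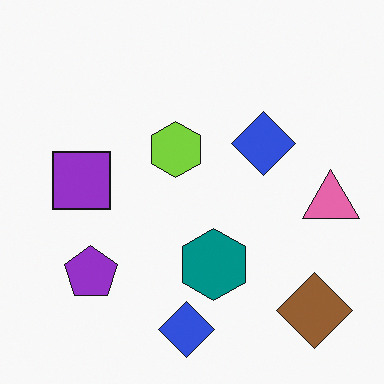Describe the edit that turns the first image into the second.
The transformation is: flipped horizontally (left ↔ right).

The pink triangle is in the left of the first image and the right of the second — shapes on opposite sides of the vertical midline have swapped in a mirror flip.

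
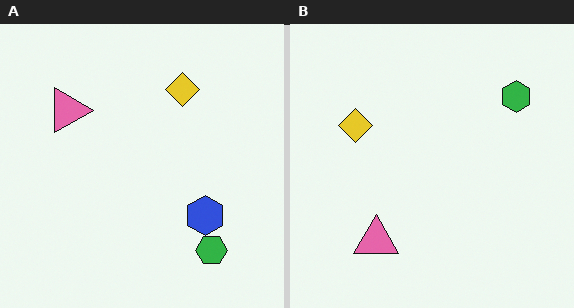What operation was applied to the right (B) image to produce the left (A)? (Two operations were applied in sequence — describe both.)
This is the original image rotated 90° clockwise, then overlaid with an additional blue hexagon.

The green hexagon sits in the top-right of the right (B) image and the bottom-right of the left (A) — consistent with a whole-image 90° clockwise rotation. A blue hexagon appears in the left (A) image that is absent from the right (B).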